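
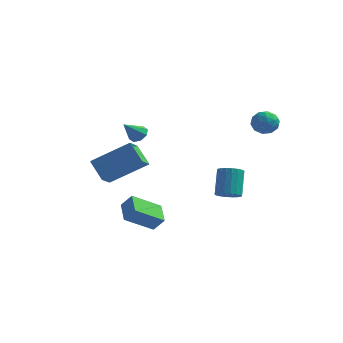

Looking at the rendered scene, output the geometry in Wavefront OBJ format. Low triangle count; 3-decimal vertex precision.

v 0.598 -3.023 -2.324
v -0.306 -4.107 -1.489
v -0.047 -2.118 -1.846
v -0.951 -3.202 -1.011
v 1.131 -2.978 -1.689
v 0.227 -4.062 -0.854
v 0.486 -2.073 -1.211
v -0.418 -3.157 -0.376
v -2.378 -2.374 0.032
v -3.216 -1.968 0.926
v -2.464 -1.518 -0.437
v -3.301 -1.112 0.457
v -0.739 -1.568 1.203
v -1.576 -1.162 2.097
v -0.824 -0.712 0.734
v -1.662 -0.306 1.628
v 3.274 2.725 2.956
v 3.65 2.737 3.563
v 3.63 1.643 2.757
v 4.006 1.655 3.364
v 3.292 1.652 3.386
v 3.072 2.321 3.51
v 4.208 2.059 2.81
v 3.988 2.728 2.934
v 4.228 2.326 3.474
v 3.661 2.074 3.83
v 3.619 2.306 2.49
v 3.052 2.054 2.846
v 3.431 2.826 3.277
v 3.849 1.554 3.043
v 3.429 1.552 3.056
v 3.651 1.559 3.413
v 3.091 2.581 3.245
v 3.312 2.588 3.603
v 3.101 1.95 3.499
v 3.968 1.792 2.717
v 4.189 1.799 3.075
v 3.629 2.821 2.907
v 3.851 2.828 3.264
v 4.179 2.43 2.821
v 3.991 2.591 3.582
v 4.201 1.955 3.464
v 4.32 2.193 3.139
v 4.19 2.586 3.211
v 3.658 2.443 3.791
v 3.868 1.807 3.674
v 3.448 1.805 3.687
v 3.318 2.198 3.759
v 3.998 2.201 3.738
v 3.412 2.573 2.646
v 3.622 1.937 2.529
v 3.962 2.182 2.561
v 3.832 2.575 2.633
v 3.079 2.425 2.856
v 3.289 1.789 2.738
v 3.09 1.794 3.109
v 2.96 2.187 3.181
v 3.282 2.179 2.582
v -2.762 1.853 1.566
v -2.348 2.008 1.893
v -3.098 1.007 2.394
v -2.702 2.223 1.969
v -3.092 2.221 1.809
v -3.288 2.003 1.507
v -3.177 1.697 1.239
v -2.822 1.483 1.164
v -2.433 1.485 1.324
v -2.237 1.703 1.626
v 3.516 -1.433 -0.238
v 4.011 -1.694 0.004
v 3.779 -0.968 1.261
v 3.284 -0.707 1.018
v 4.111 -1.468 -0.108
v 3.879 -0.741 1.149
v 4.093 -1.235 -0.246
v 3.86 -0.508 1.01
v 3.961 -1.041 -0.383
v 3.728 -0.315 0.874
v 3.741 -0.925 -0.491
v 3.508 -0.199 0.766
v 3.476 -0.91 -0.549
v 3.243 -0.183 0.708
v 3.219 -0.998 -0.545
v 2.986 -0.271 0.711
v 3.021 -1.172 -0.481
v 2.789 -0.446 0.776
v 2.921 -1.399 -0.369
v 2.689 -0.672 0.888
v 2.94 -1.632 -0.23
v 2.707 -0.905 1.026
v 3.072 -1.825 -0.094
v 2.839 -1.099 1.163
v 3.292 -1.941 0.014
v 3.059 -1.215 1.271
v 3.557 -1.957 0.072
v 3.324 -1.23 1.329
v 3.814 -1.869 0.069
v 3.581 -1.142 1.325
f 2 4 1
f 5 2 1
f 1 4 3
f 3 5 1
f 2 8 4
f 6 2 5
f 6 8 2
f 4 8 3
f 7 5 3
f 3 8 7
f 7 6 5
f 8 6 7
f 10 12 9
f 13 10 9
f 9 12 11
f 11 13 9
f 10 16 12
f 14 10 13
f 14 16 10
f 12 16 11
f 15 13 11
f 11 16 15
f 15 14 13
f 16 14 15
f 17 54 33
f 54 28 57
f 33 57 22
f 54 57 33
f 17 33 29
f 33 22 34
f 29 34 18
f 33 34 29
f 17 29 38
f 29 18 39
f 38 39 24
f 29 39 38
f 17 38 50
f 38 24 53
f 50 53 27
f 38 53 50
f 17 50 54
f 50 27 58
f 54 58 28
f 50 58 54
f 18 34 45
f 34 22 48
f 45 48 26
f 34 48 45
f 22 57 35
f 57 28 56
f 35 56 21
f 57 56 35
f 28 58 55
f 58 27 51
f 55 51 19
f 58 51 55
f 27 53 52
f 53 24 40
f 52 40 23
f 53 40 52
f 24 39 44
f 39 18 41
f 44 41 25
f 39 41 44
f 20 46 32
f 46 26 47
f 32 47 21
f 46 47 32
f 20 32 30
f 32 21 31
f 30 31 19
f 32 31 30
f 20 30 37
f 30 19 36
f 37 36 23
f 30 36 37
f 20 37 42
f 37 23 43
f 42 43 25
f 37 43 42
f 20 42 46
f 42 25 49
f 46 49 26
f 42 49 46
f 21 47 35
f 47 26 48
f 35 48 22
f 47 48 35
f 19 31 55
f 31 21 56
f 55 56 28
f 31 56 55
f 23 36 52
f 36 19 51
f 52 51 27
f 36 51 52
f 25 43 44
f 43 23 40
f 44 40 24
f 43 40 44
f 26 49 45
f 49 25 41
f 45 41 18
f 49 41 45
f 60 59 62
f 60 62 61
f 62 59 63
f 62 63 61
f 63 59 64
f 63 64 61
f 64 59 65
f 64 65 61
f 65 59 66
f 65 66 61
f 66 59 67
f 66 67 61
f 67 59 68
f 67 68 61
f 68 59 60
f 68 60 61
f 70 69 73
f 70 73 71
f 71 73 74
f 71 74 72
f 73 69 75
f 73 75 74
f 74 75 76
f 74 76 72
f 75 69 77
f 75 77 76
f 76 77 78
f 76 78 72
f 77 69 79
f 77 79 78
f 78 79 80
f 78 80 72
f 79 69 81
f 79 81 80
f 80 81 82
f 80 82 72
f 81 69 83
f 81 83 82
f 82 83 84
f 82 84 72
f 83 69 85
f 83 85 84
f 84 85 86
f 84 86 72
f 85 69 87
f 85 87 86
f 86 87 88
f 86 88 72
f 87 69 89
f 87 89 88
f 88 89 90
f 88 90 72
f 89 69 91
f 89 91 90
f 90 91 92
f 90 92 72
f 91 69 93
f 91 93 92
f 92 93 94
f 92 94 72
f 93 69 95
f 93 95 94
f 94 95 96
f 94 96 72
f 95 69 97
f 95 97 96
f 96 97 98
f 96 98 72
f 97 69 70
f 97 70 98
f 98 70 71
f 98 71 72



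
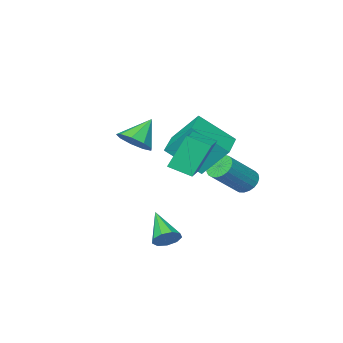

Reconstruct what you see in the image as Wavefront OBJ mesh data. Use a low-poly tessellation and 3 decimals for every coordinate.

v 0.766 -2.198 0.091
v 1.445 -2.288 0.719
v -0.306 -2.342 1.229
v 1.291 -1.675 0.652
v 0.891 -1.306 0.322
v 0.433 -1.355 -0.116
v 0.13 -1.798 -0.457
v 0.125 -2.428 -0.542
v 0.419 -2.951 -0.331
v 0.876 -3.121 0.078
v 1.282 -2.859 0.493
v 3.207 3.504 -3.171
v 3.63 3.695 -2.701
v 2.773 2.096 -2.209
v 3.222 3.873 -2.623
v 2.808 3.879 -2.802
v 2.58 3.71 -3.153
v 2.646 3.444 -3.512
v 2.974 3.207 -3.712
v 3.411 3.109 -3.658
v 3.753 3.196 -3.376
v 3.839 3.427 -2.998
v 1.1 2.884 0.051
v 0.366 3.234 1.757
v 2.138 3.819 0.305
v 1.404 4.169 2.011
v 1.756 2.031 0.509
v 1.022 2.381 2.215
v 2.794 2.966 0.763
v 2.06 3.316 2.469
v -1.053 0.852 -0.51
v 0.133 -0.27 0.828
v -1.718 1.906 0.964
v -0.532 0.784 2.301
v 0.112 1.856 -0.701
v 1.298 0.734 0.636
v -0.553 2.91 0.772
v 0.633 1.788 2.11
v -2.403 1.805 -1.8
v -1.968 1.596 -2.306
v -0.461 1.585 -1.007
v -0.897 1.795 -0.5
v -1.949 1.886 -2.326
v -0.442 1.875 -1.026
v -2.008 2.162 -2.255
v -0.502 2.151 -0.955
v -2.136 2.376 -2.105
v -0.629 2.365 -0.805
v -2.31 2.492 -1.902
v -0.803 2.481 -0.602
v -2.5 2.489 -1.682
v -0.994 2.478 -0.382
v -2.674 2.367 -1.482
v -1.167 2.357 -0.182
v -2.8 2.149 -1.337
v -1.294 2.138 -0.037
v -2.858 1.871 -1.272
v -1.352 1.86 0.028
v -2.838 1.582 -1.298
v -1.331 1.571 0.001
v -2.742 1.332 -1.411
v -1.235 1.321 -0.112
v -2.588 1.163 -1.592
v -1.081 1.152 -0.292
v -2.401 1.105 -1.808
v -0.895 1.095 -0.508
v -2.216 1.169 -2.023
v -0.709 1.158 -0.723
v -2.062 1.343 -2.199
v -0.556 1.332 -0.899
f 2 1 4
f 2 4 3
f 4 1 5
f 4 5 3
f 5 1 6
f 5 6 3
f 6 1 7
f 6 7 3
f 7 1 8
f 7 8 3
f 8 1 9
f 8 9 3
f 9 1 10
f 9 10 3
f 10 1 11
f 10 11 3
f 11 1 2
f 11 2 3
f 13 12 15
f 13 15 14
f 15 12 16
f 15 16 14
f 16 12 17
f 16 17 14
f 17 12 18
f 17 18 14
f 18 12 19
f 18 19 14
f 19 12 20
f 19 20 14
f 20 12 21
f 20 21 14
f 21 12 22
f 21 22 14
f 22 12 13
f 22 13 14
f 24 26 23
f 27 24 23
f 23 26 25
f 25 27 23
f 24 30 26
f 28 24 27
f 28 30 24
f 26 30 25
f 29 27 25
f 25 30 29
f 29 28 27
f 30 28 29
f 32 34 31
f 35 32 31
f 31 34 33
f 33 35 31
f 32 38 34
f 36 32 35
f 36 38 32
f 34 38 33
f 37 35 33
f 33 38 37
f 37 36 35
f 38 36 37
f 40 39 43
f 40 43 41
f 41 43 44
f 41 44 42
f 43 39 45
f 43 45 44
f 44 45 46
f 44 46 42
f 45 39 47
f 45 47 46
f 46 47 48
f 46 48 42
f 47 39 49
f 47 49 48
f 48 49 50
f 48 50 42
f 49 39 51
f 49 51 50
f 50 51 52
f 50 52 42
f 51 39 53
f 51 53 52
f 52 53 54
f 52 54 42
f 53 39 55
f 53 55 54
f 54 55 56
f 54 56 42
f 55 39 57
f 55 57 56
f 56 57 58
f 56 58 42
f 57 39 59
f 57 59 58
f 58 59 60
f 58 60 42
f 59 39 61
f 59 61 60
f 60 61 62
f 60 62 42
f 61 39 63
f 61 63 62
f 62 63 64
f 62 64 42
f 63 39 65
f 63 65 64
f 64 65 66
f 64 66 42
f 65 39 67
f 65 67 66
f 66 67 68
f 66 68 42
f 67 39 69
f 67 69 68
f 68 69 70
f 68 70 42
f 69 39 40
f 69 40 70
f 70 40 41
f 70 41 42



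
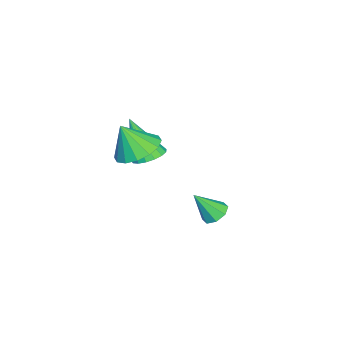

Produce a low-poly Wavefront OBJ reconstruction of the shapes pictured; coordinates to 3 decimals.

v -0.314 -0.342 -1.783
v 0.338 0.306 -1.506
v -0.206 -0.958 -0.597
v -0.1 0.496 -1.367
v -0.595 0.462 -1.34
v -1.015 0.212 -1.432
v -1.247 -0.187 -1.617
v -1.228 -0.627 -1.847
v -0.965 -0.991 -2.06
v -0.528 -1.181 -2.198
v -0.033 -1.146 -2.226
v 0.387 -0.897 -2.134
v 0.619 -0.498 -1.948
v 0.601 -0.058 -1.718
v -2.346 -0.583 -3.624
v -1.827 -1.043 -3.776
v -2.574 -1.417 -1.876
v -1.665 -0.782 -3.63
v -1.659 -0.476 -3.483
v -1.81 -0.194 -3.368
v -2.084 -0.001 -3.312
v -2.418 0.058 -3.327
v -2.736 -0.029 -3.41
v -2.965 -0.243 -3.542
v -3.051 -0.535 -3.693
v -2.977 -0.838 -3.828
v -2.758 -1.082 -3.916
v -2.444 -1.212 -3.937
v -2.109 -1.198 -3.887
v 2.401 3.313 -2.451
v 2.864 3.151 -2.7
v 2.699 2.627 -1.449
v 2.917 3.502 -2.474
v 2.668 3.743 -2.235
v 2.263 3.732 -2.122
v 1.939 3.476 -2.201
v 1.885 3.125 -2.427
v 2.134 2.884 -2.666
v 2.539 2.895 -2.779
f 2 1 4
f 2 4 3
f 4 1 5
f 4 5 3
f 5 1 6
f 5 6 3
f 6 1 7
f 6 7 3
f 7 1 8
f 7 8 3
f 8 1 9
f 8 9 3
f 9 1 10
f 9 10 3
f 10 1 11
f 10 11 3
f 11 1 12
f 11 12 3
f 12 1 13
f 12 13 3
f 13 1 14
f 13 14 3
f 14 1 2
f 14 2 3
f 16 15 18
f 16 18 17
f 18 15 19
f 18 19 17
f 19 15 20
f 19 20 17
f 20 15 21
f 20 21 17
f 21 15 22
f 21 22 17
f 22 15 23
f 22 23 17
f 23 15 24
f 23 24 17
f 24 15 25
f 24 25 17
f 25 15 26
f 25 26 17
f 26 15 27
f 26 27 17
f 27 15 28
f 27 28 17
f 28 15 29
f 28 29 17
f 29 15 16
f 29 16 17
f 31 30 33
f 31 33 32
f 33 30 34
f 33 34 32
f 34 30 35
f 34 35 32
f 35 30 36
f 35 36 32
f 36 30 37
f 36 37 32
f 37 30 38
f 37 38 32
f 38 30 39
f 38 39 32
f 39 30 31
f 39 31 32



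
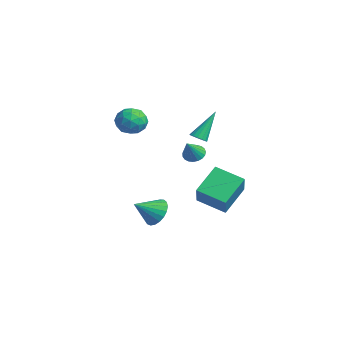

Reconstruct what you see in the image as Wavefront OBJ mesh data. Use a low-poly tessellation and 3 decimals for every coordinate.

v -3.111 2.638 1.086
v -2.583 3.097 1.067
v -2.429 1.902 2.254
v -2.766 3.224 1.254
v -3.009 3.249 1.412
v -3.27 3.169 1.514
v -3.503 2.997 1.542
v -3.669 2.763 1.491
v -3.738 2.508 1.37
v -3.699 2.275 1.2
v -3.558 2.104 1.011
v -3.34 2.027 0.834
v -3.083 2.055 0.701
v -2.83 2.183 0.635
v -2.626 2.391 0.646
v -2.506 2.641 0.734
v -2.491 2.891 0.883
v -1.509 2.227 2.977
v -1.272 1.831 3.295
v -1.871 3.433 4.743
v -1.067 1.991 3.228
v -0.964 2.205 3.104
v -0.985 2.423 2.95
v -1.126 2.597 2.802
v -1.355 2.685 2.695
v -1.619 2.669 2.652
v -1.858 2.551 2.683
v -2.017 2.359 2.782
v -2.059 2.137 2.925
v -1.975 1.935 3.08
v -1.785 1.8 3.212
v -1.531 1.762 3.289
v 2.07 0.641 -0.132
v 3.327 0.091 1.254
v 1.331 2.06 1.102
v 2.588 1.509 2.488
v 3.292 1.831 -0.768
v 4.549 1.28 0.618
v 2.553 3.249 0.466
v 3.81 2.699 1.852
v -4.249 -0.232 4.386
v -3.388 -0.59 4.773
v -4.132 -1.29 3.147
v -3.271 -1.648 3.534
v -4.146 -1.818 4.007
v -4.218 -1.164 4.773
v -3.302 -0.716 3.147
v -3.374 -0.062 3.913
v -2.802 -0.889 4.007
v -3.324 -1.57 4.539
v -4.196 -0.31 3.381
v -4.718 -0.991 3.913
v -3.829 -0.319 4.688
v -3.691 -1.561 3.232
v -4.206 -1.661 3.51
v -3.7 -1.872 3.737
v -4.317 -0.656 4.689
v -3.811 -0.866 4.916
v -4.256 -1.588 4.466
v -3.709 -1.014 3.004
v -3.203 -1.224 3.231
v -3.82 -0.008 4.183
v -3.314 -0.219 4.41
v -3.264 -0.292 3.454
v -2.979 -0.705 4.465
v -2.91 -1.326 3.737
v -2.928 -0.778 3.51
v -2.97 -0.394 3.96
v -3.285 -1.105 4.778
v -3.217 -1.726 4.049
v -3.731 -1.826 4.328
v -3.773 -1.442 4.778
v -2.941 -1.28 4.328
v -4.303 -0.154 3.871
v -4.235 -0.775 3.142
v -3.747 -0.438 3.142
v -3.789 -0.054 3.592
v -4.61 -0.554 4.183
v -4.541 -1.175 3.455
v -4.55 -1.486 3.96
v -4.592 -1.102 4.41
v -4.579 -0.6 3.592
v 1.558 -1.514 -0.911
v 2.405 -1.244 -0.524
v 1.582 -2.826 -0.049
v 2.14 -1.08 -0.268
v 1.774 -0.992 -0.123
v 1.371 -0.994 -0.115
v 1 -1.085 -0.244
v 0.725 -1.251 -0.489
v 0.595 -1.463 -0.807
v 0.631 -1.683 -1.142
v 0.828 -1.874 -1.438
v 1.15 -2.003 -1.643
v 1.544 -2.047 -1.722
v 1.939 -2 -1.66
v 2.269 -1.868 -1.469
v 2.476 -1.675 -1.181
v 2.524 -1.454 -0.847
f 2 1 4
f 2 4 3
f 4 1 5
f 4 5 3
f 5 1 6
f 5 6 3
f 6 1 7
f 6 7 3
f 7 1 8
f 7 8 3
f 8 1 9
f 8 9 3
f 9 1 10
f 9 10 3
f 10 1 11
f 10 11 3
f 11 1 12
f 11 12 3
f 12 1 13
f 12 13 3
f 13 1 14
f 13 14 3
f 14 1 15
f 14 15 3
f 15 1 16
f 15 16 3
f 16 1 17
f 16 17 3
f 17 1 2
f 17 2 3
f 19 18 21
f 19 21 20
f 21 18 22
f 21 22 20
f 22 18 23
f 22 23 20
f 23 18 24
f 23 24 20
f 24 18 25
f 24 25 20
f 25 18 26
f 25 26 20
f 26 18 27
f 26 27 20
f 27 18 28
f 27 28 20
f 28 18 29
f 28 29 20
f 29 18 30
f 29 30 20
f 30 18 31
f 30 31 20
f 31 18 32
f 31 32 20
f 32 18 19
f 32 19 20
f 34 36 33
f 37 34 33
f 33 36 35
f 35 37 33
f 34 40 36
f 38 34 37
f 38 40 34
f 36 40 35
f 39 37 35
f 35 40 39
f 39 38 37
f 40 38 39
f 41 78 57
f 78 52 81
f 57 81 46
f 78 81 57
f 41 57 53
f 57 46 58
f 53 58 42
f 57 58 53
f 41 53 62
f 53 42 63
f 62 63 48
f 53 63 62
f 41 62 74
f 62 48 77
f 74 77 51
f 62 77 74
f 41 74 78
f 74 51 82
f 78 82 52
f 74 82 78
f 42 58 69
f 58 46 72
f 69 72 50
f 58 72 69
f 46 81 59
f 81 52 80
f 59 80 45
f 81 80 59
f 52 82 79
f 82 51 75
f 79 75 43
f 82 75 79
f 51 77 76
f 77 48 64
f 76 64 47
f 77 64 76
f 48 63 68
f 63 42 65
f 68 65 49
f 63 65 68
f 44 70 56
f 70 50 71
f 56 71 45
f 70 71 56
f 44 56 54
f 56 45 55
f 54 55 43
f 56 55 54
f 44 54 61
f 54 43 60
f 61 60 47
f 54 60 61
f 44 61 66
f 61 47 67
f 66 67 49
f 61 67 66
f 44 66 70
f 66 49 73
f 70 73 50
f 66 73 70
f 45 71 59
f 71 50 72
f 59 72 46
f 71 72 59
f 43 55 79
f 55 45 80
f 79 80 52
f 55 80 79
f 47 60 76
f 60 43 75
f 76 75 51
f 60 75 76
f 49 67 68
f 67 47 64
f 68 64 48
f 67 64 68
f 50 73 69
f 73 49 65
f 69 65 42
f 73 65 69
f 84 83 86
f 84 86 85
f 86 83 87
f 86 87 85
f 87 83 88
f 87 88 85
f 88 83 89
f 88 89 85
f 89 83 90
f 89 90 85
f 90 83 91
f 90 91 85
f 91 83 92
f 91 92 85
f 92 83 93
f 92 93 85
f 93 83 94
f 93 94 85
f 94 83 95
f 94 95 85
f 95 83 96
f 95 96 85
f 96 83 97
f 96 97 85
f 97 83 98
f 97 98 85
f 98 83 99
f 98 99 85
f 99 83 84
f 99 84 85



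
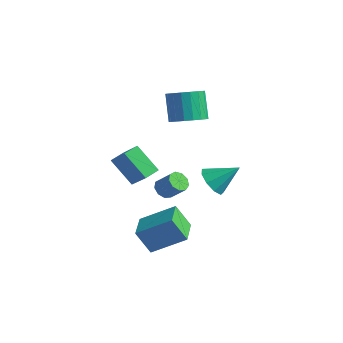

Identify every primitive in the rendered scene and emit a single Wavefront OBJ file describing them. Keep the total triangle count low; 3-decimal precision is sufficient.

v -1.978 3.281 1.006
v -1.027 3.238 1.516
v -1.851 3.877 3.104
v -2.802 3.919 2.594
v -1.032 3.683 1.335
v -1.855 4.322 2.923
v -1.223 4.048 1.088
v -2.047 4.687 2.677
v -1.564 4.262 0.826
v -2.388 4.901 2.414
v -1.988 4.281 0.598
v -2.811 4.92 2.187
v -2.409 4.102 0.452
v -3.233 4.741 2.041
v -2.745 3.76 0.415
v -3.569 4.399 2.004
v -2.929 3.323 0.496
v -3.753 3.962 2.084
v -2.925 2.878 0.677
v -3.748 3.517 2.265
v -2.733 2.513 0.923
v -3.557 3.152 2.512
v -2.392 2.299 1.186
v -3.216 2.938 2.774
v -1.969 2.28 1.413
v -2.792 2.919 3.002
v -1.547 2.459 1.559
v -2.371 3.098 3.148
v -1.211 2.801 1.596
v -2.035 3.44 3.185
v 0.9 1.97 -1.936
v 1.701 1.738 -2.488
v 1.94 2.97 -0.844
v 1.408 2.307 -2.729
v 0.877 2.718 -2.599
v 0.356 2.779 -2.159
v 0.09 2.461 -1.615
v 0.203 1.913 -1.221
v 0.642 1.392 -1.162
v 1.202 1.141 -1.465
v 1.62 1.278 -1.988
v -1.074 -2.196 -0.882
v -2.435 -2.341 0.45
v -1.038 -1.267 -0.744
v -2.399 -1.412 0.588
v 0.159 -2.428 0.352
v -1.202 -2.573 1.684
v 0.195 -1.499 0.49
v -1.166 -1.644 1.822
v -1.749 1.052 -3.314
v -1.327 0.617 -3.623
v -0.43 0.813 -2.675
v -0.851 1.248 -2.366
v -1.255 1.049 -3.781
v -0.357 1.245 -2.833
v -1.413 1.482 -3.72
v -0.516 1.678 -2.773
v -1.729 1.714 -3.47
v -0.831 1.91 -2.522
v -2.054 1.636 -3.146
v -1.156 1.832 -2.198
v -2.236 1.285 -2.901
v -1.338 1.481 -1.953
v -2.19 0.825 -2.849
v -1.293 1.021 -1.901
v -1.938 0.471 -3.015
v -1.04 0.667 -2.067
v -1.597 0.389 -3.32
v -0.7 0.585 -2.373
v -0.164 -2.586 -2.977
v 1.309 -1.415 -1.856
v 0.564 -2.217 -4.318
v 2.037 -1.046 -3.197
v 0.823 -3.974 -2.823
v 2.296 -2.803 -1.702
v 1.551 -3.605 -4.164
v 3.024 -2.434 -3.043
f 2 1 5
f 2 5 3
f 3 5 6
f 3 6 4
f 5 1 7
f 5 7 6
f 6 7 8
f 6 8 4
f 7 1 9
f 7 9 8
f 8 9 10
f 8 10 4
f 9 1 11
f 9 11 10
f 10 11 12
f 10 12 4
f 11 1 13
f 11 13 12
f 12 13 14
f 12 14 4
f 13 1 15
f 13 15 14
f 14 15 16
f 14 16 4
f 15 1 17
f 15 17 16
f 16 17 18
f 16 18 4
f 17 1 19
f 17 19 18
f 18 19 20
f 18 20 4
f 19 1 21
f 19 21 20
f 20 21 22
f 20 22 4
f 21 1 23
f 21 23 22
f 22 23 24
f 22 24 4
f 23 1 25
f 23 25 24
f 24 25 26
f 24 26 4
f 25 1 27
f 25 27 26
f 26 27 28
f 26 28 4
f 27 1 29
f 27 29 28
f 28 29 30
f 28 30 4
f 29 1 2
f 29 2 30
f 30 2 3
f 30 3 4
f 32 31 34
f 32 34 33
f 34 31 35
f 34 35 33
f 35 31 36
f 35 36 33
f 36 31 37
f 36 37 33
f 37 31 38
f 37 38 33
f 38 31 39
f 38 39 33
f 39 31 40
f 39 40 33
f 40 31 41
f 40 41 33
f 41 31 32
f 41 32 33
f 43 45 42
f 46 43 42
f 42 45 44
f 44 46 42
f 43 49 45
f 47 43 46
f 47 49 43
f 45 49 44
f 48 46 44
f 44 49 48
f 48 47 46
f 49 47 48
f 51 50 54
f 51 54 52
f 52 54 55
f 52 55 53
f 54 50 56
f 54 56 55
f 55 56 57
f 55 57 53
f 56 50 58
f 56 58 57
f 57 58 59
f 57 59 53
f 58 50 60
f 58 60 59
f 59 60 61
f 59 61 53
f 60 50 62
f 60 62 61
f 61 62 63
f 61 63 53
f 62 50 64
f 62 64 63
f 63 64 65
f 63 65 53
f 64 50 66
f 64 66 65
f 65 66 67
f 65 67 53
f 66 50 68
f 66 68 67
f 67 68 69
f 67 69 53
f 68 50 51
f 68 51 69
f 69 51 52
f 69 52 53
f 71 73 70
f 74 71 70
f 70 73 72
f 72 74 70
f 71 77 73
f 75 71 74
f 75 77 71
f 73 77 72
f 76 74 72
f 72 77 76
f 76 75 74
f 77 75 76



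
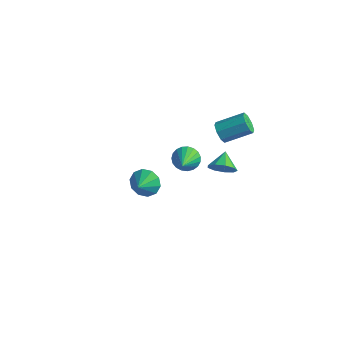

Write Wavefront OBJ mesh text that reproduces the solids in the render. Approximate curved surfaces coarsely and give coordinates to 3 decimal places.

v -0.571 3.098 -1.496
v 0.014 3.027 -2.067
v 0.431 1.602 -0.284
v 0.139 3.273 -1.867
v 0.142 3.489 -1.602
v 0.021 3.637 -1.32
v -0.202 3.692 -1.068
v -0.489 3.644 -0.89
v -0.79 3.501 -0.817
v -1.053 3.289 -0.861
v -1.233 3.044 -1.016
v -1.298 2.808 -1.253
v -1.238 2.622 -1.532
v -1.062 2.518 -1.805
v -0.801 2.515 -2.025
v -0.501 2.612 -2.153
v -0.212 2.793 -2.168
v 1.993 -3.13 3.215
v 2.414 -3.402 2.516
v 2.267 -3.97 3.705
v 2.753 -3.119 2.811
v 2.801 -2.84 3.261
v 2.541 -2.672 3.693
v 2.072 -2.679 3.942
v 1.572 -2.859 3.914
v 1.234 -3.142 3.618
v 1.185 -3.421 3.168
v 1.445 -3.589 2.736
v 1.915 -3.582 2.487
v 1.566 3.407 2.176
v 2.086 3.166 1.791
v 3.153 4.272 2.539
v 2.634 4.513 2.924
v 1.832 3.567 1.559
v 2.9 4.674 2.308
v 1.423 3.875 1.689
v 2.49 4.981 2.438
v 1.097 3.908 2.104
v 2.165 5.014 2.853
v 1.047 3.648 2.561
v 2.114 4.754 3.309
v 1.3 3.246 2.792
v 2.368 4.353 3.541
v 1.71 2.939 2.662
v 2.777 4.045 3.411
v 2.035 2.906 2.247
v 3.103 4.012 2.996
v 2.234 2.835 -0.226
v 2.943 2.989 0.197
v 1.726 3.705 0.306
v 2.938 3.287 -0.294
v 2.604 3.373 -0.754
v 2.097 3.208 -0.966
v 1.653 2.868 -0.833
v 1.481 2.512 -0.415
v 1.662 2.307 0.09
v 2.109 2.349 0.448
v 2.615 2.619 0.49
f 2 1 4
f 2 4 3
f 4 1 5
f 4 5 3
f 5 1 6
f 5 6 3
f 6 1 7
f 6 7 3
f 7 1 8
f 7 8 3
f 8 1 9
f 8 9 3
f 9 1 10
f 9 10 3
f 10 1 11
f 10 11 3
f 11 1 12
f 11 12 3
f 12 1 13
f 12 13 3
f 13 1 14
f 13 14 3
f 14 1 15
f 14 15 3
f 15 1 16
f 15 16 3
f 16 1 17
f 16 17 3
f 17 1 2
f 17 2 3
f 19 18 21
f 19 21 20
f 21 18 22
f 21 22 20
f 22 18 23
f 22 23 20
f 23 18 24
f 23 24 20
f 24 18 25
f 24 25 20
f 25 18 26
f 25 26 20
f 26 18 27
f 26 27 20
f 27 18 28
f 27 28 20
f 28 18 29
f 28 29 20
f 29 18 19
f 29 19 20
f 31 30 34
f 31 34 32
f 32 34 35
f 32 35 33
f 34 30 36
f 34 36 35
f 35 36 37
f 35 37 33
f 36 30 38
f 36 38 37
f 37 38 39
f 37 39 33
f 38 30 40
f 38 40 39
f 39 40 41
f 39 41 33
f 40 30 42
f 40 42 41
f 41 42 43
f 41 43 33
f 42 30 44
f 42 44 43
f 43 44 45
f 43 45 33
f 44 30 46
f 44 46 45
f 45 46 47
f 45 47 33
f 46 30 31
f 46 31 47
f 47 31 32
f 47 32 33
f 49 48 51
f 49 51 50
f 51 48 52
f 51 52 50
f 52 48 53
f 52 53 50
f 53 48 54
f 53 54 50
f 54 48 55
f 54 55 50
f 55 48 56
f 55 56 50
f 56 48 57
f 56 57 50
f 57 48 58
f 57 58 50
f 58 48 49
f 58 49 50



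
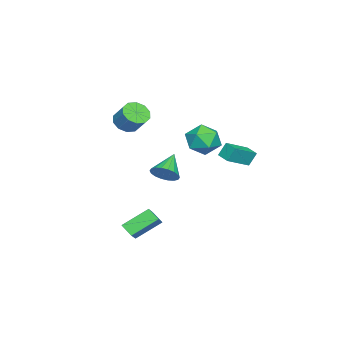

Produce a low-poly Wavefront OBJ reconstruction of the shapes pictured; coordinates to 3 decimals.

v 0.752 -4.005 2.499
v 1.537 -4.164 2.247
v 1.994 -3.393 3.19
v 1.208 -3.235 3.441
v 1.367 -3.747 1.989
v 1.824 -2.976 2.931
v 0.962 -3.428 1.925
v 1.419 -2.658 2.868
v 0.476 -3.331 2.081
v 0.933 -2.56 3.023
v 0.096 -3.49 2.396
v 0.553 -2.72 3.338
v -0.034 -3.847 2.75
v 0.423 -3.076 3.693
v 0.136 -4.264 3.009
v 0.593 -3.493 3.951
v 0.541 -4.582 3.072
v 0.998 -3.812 4.015
v 1.027 -4.68 2.917
v 1.484 -3.909 3.859
v 1.407 -4.52 2.602
v 1.864 -3.75 3.544
v 1.406 -1.55 -0.836
v 1.853 -1.91 -0.209
v 0.074 -1.51 0.136
v 1.908 -1.54 -0.15
v 1.863 -1.172 -0.227
v 1.727 -0.88 -0.425
v 1.528 -0.72 -0.704
v 1.305 -0.724 -1.009
v 1.102 -0.893 -1.281
v 0.959 -1.191 -1.464
v 0.904 -1.561 -1.523
v 0.949 -1.928 -1.446
v 1.085 -2.221 -1.248
v 1.284 -2.381 -0.969
v 1.507 -2.376 -0.664
v 1.71 -2.208 -0.392
v -2.657 1.31 -0.982
v -2.947 1.659 -0.125
v -2.141 2.025 -1.099
v -2.431 2.375 -0.242
v -1.369 0.505 -0.218
v -1.659 0.855 0.639
v -0.853 1.221 -0.335
v -1.143 1.57 0.522
v 2.385 1.755 3.308
v 3.035 2.259 2.62
v 3.445 0.381 3.3
v 4.095 0.885 2.612
v 4.01 1.233 3.623
v 3.355 2.082 3.628
v 3.125 0.558 2.292
v 2.47 1.407 2.297
v 3.491 1.52 1.992
v 4.039 1.937 2.814
v 2.441 0.703 3.106
v 2.989 1.12 3.928
v 3.287 -2.496 -5.038
v 3.033 -3.159 -4.501
v 2.334 -1.324 -4.041
v 2.08 -1.987 -3.504
v 4.4 -2.273 -4.236
v 4.146 -2.936 -3.699
v 3.447 -1.101 -3.239
v 3.193 -1.764 -2.702
f 2 1 5
f 2 5 3
f 3 5 6
f 3 6 4
f 5 1 7
f 5 7 6
f 6 7 8
f 6 8 4
f 7 1 9
f 7 9 8
f 8 9 10
f 8 10 4
f 9 1 11
f 9 11 10
f 10 11 12
f 10 12 4
f 11 1 13
f 11 13 12
f 12 13 14
f 12 14 4
f 13 1 15
f 13 15 14
f 14 15 16
f 14 16 4
f 15 1 17
f 15 17 16
f 16 17 18
f 16 18 4
f 17 1 19
f 17 19 18
f 18 19 20
f 18 20 4
f 19 1 21
f 19 21 20
f 20 21 22
f 20 22 4
f 21 1 2
f 21 2 22
f 22 2 3
f 22 3 4
f 24 23 26
f 24 26 25
f 26 23 27
f 26 27 25
f 27 23 28
f 27 28 25
f 28 23 29
f 28 29 25
f 29 23 30
f 29 30 25
f 30 23 31
f 30 31 25
f 31 23 32
f 31 32 25
f 32 23 33
f 32 33 25
f 33 23 34
f 33 34 25
f 34 23 35
f 34 35 25
f 35 23 36
f 35 36 25
f 36 23 37
f 36 37 25
f 37 23 38
f 37 38 25
f 38 23 24
f 38 24 25
f 40 42 39
f 43 40 39
f 39 42 41
f 41 43 39
f 40 46 42
f 44 40 43
f 44 46 40
f 42 46 41
f 45 43 41
f 41 46 45
f 45 44 43
f 46 44 45
f 47 58 52
f 47 52 48
f 47 48 54
f 47 54 57
f 47 57 58
f 48 52 56
f 52 58 51
f 58 57 49
f 57 54 53
f 54 48 55
f 50 56 51
f 50 51 49
f 50 49 53
f 50 53 55
f 50 55 56
f 51 56 52
f 49 51 58
f 53 49 57
f 55 53 54
f 56 55 48
f 60 62 59
f 63 60 59
f 59 62 61
f 61 63 59
f 60 66 62
f 64 60 63
f 64 66 60
f 62 66 61
f 65 63 61
f 61 66 65
f 65 64 63
f 66 64 65



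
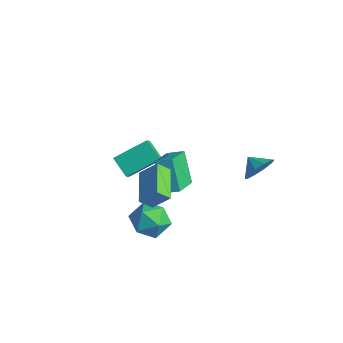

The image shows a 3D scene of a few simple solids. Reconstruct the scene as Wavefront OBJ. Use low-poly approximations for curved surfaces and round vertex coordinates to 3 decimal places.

v -2.959 -1.249 -1.188
v -2.348 0.544 -0.171
v -1.801 -1.218 -1.939
v -1.19 0.575 -0.922
v -2.55 -1.735 -0.578
v -1.939 0.058 0.439
v -1.392 -1.704 -1.329
v -0.781 0.089 -0.312
v 2.383 -2.007 0.403
v 1.265 -1.699 2.081
v 1.334 -0.45 -0.582
v 0.216 -0.142 1.096
v 3.044 -1.358 0.724
v 1.926 -1.05 2.402
v 1.995 0.199 -0.261
v 0.877 0.507 1.417
v 1.663 -1.48 -1.869
v 2.336 -1.902 -0.943
v 1.784 -3.238 -2.757
v 2.457 -3.66 -1.831
v 1.277 -3.404 -1.661
v 1.202 -2.318 -1.112
v 2.918 -2.822 -2.588
v 2.843 -1.736 -2.039
v 3.112 -2.731 -1.388
v 2.097 -3.091 -0.814
v 2.023 -2.049 -2.886
v 1.008 -2.409 -2.312
v 2.276 -3.353 2.844
v 2.979 -2.725 3.81
v 2.567 -2.734 2.229
v 3.269 -2.105 3.195
v 3.911 -4.535 2.425
v 4.613 -3.906 3.391
v 4.201 -3.915 1.81
v 4.904 -3.287 2.776
v 3.697 3.383 0.4
v 4.101 2.744 1.04
v 2.803 3.277 0.86
v 4.155 3.306 1.275
v 4.034 3.898 1.176
v 3.785 4.293 0.78
v 3.501 4.34 0.24
v 3.293 4.022 -0.239
v 3.238 3.459 -0.474
v 3.359 2.868 -0.375
v 3.609 2.473 0.02
v 3.892 2.425 0.561
f 2 4 1
f 5 2 1
f 1 4 3
f 3 5 1
f 2 8 4
f 6 2 5
f 6 8 2
f 4 8 3
f 7 5 3
f 3 8 7
f 7 6 5
f 8 6 7
f 10 12 9
f 13 10 9
f 9 12 11
f 11 13 9
f 10 16 12
f 14 10 13
f 14 16 10
f 12 16 11
f 15 13 11
f 11 16 15
f 15 14 13
f 16 14 15
f 17 28 22
f 17 22 18
f 17 18 24
f 17 24 27
f 17 27 28
f 18 22 26
f 22 28 21
f 28 27 19
f 27 24 23
f 24 18 25
f 20 26 21
f 20 21 19
f 20 19 23
f 20 23 25
f 20 25 26
f 21 26 22
f 19 21 28
f 23 19 27
f 25 23 24
f 26 25 18
f 30 32 29
f 33 30 29
f 29 32 31
f 31 33 29
f 30 36 32
f 34 30 33
f 34 36 30
f 32 36 31
f 35 33 31
f 31 36 35
f 35 34 33
f 36 34 35
f 38 37 40
f 38 40 39
f 40 37 41
f 40 41 39
f 41 37 42
f 41 42 39
f 42 37 43
f 42 43 39
f 43 37 44
f 43 44 39
f 44 37 45
f 44 45 39
f 45 37 46
f 45 46 39
f 46 37 47
f 46 47 39
f 47 37 48
f 47 48 39
f 48 37 38
f 48 38 39



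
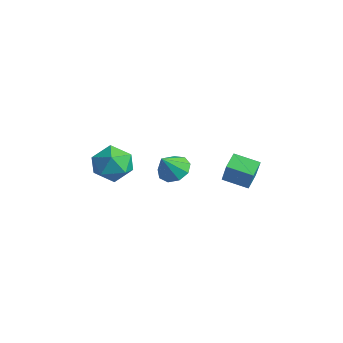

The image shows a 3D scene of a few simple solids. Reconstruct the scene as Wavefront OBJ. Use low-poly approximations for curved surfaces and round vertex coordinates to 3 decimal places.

v -0.485 -3.832 -1.325
v 0.032 -3.377 -2.254
v 1.188 -4.143 -0.546
v 1.705 -3.688 -1.475
v 1.099 -3.01 -0.761
v 0.065 -2.818 -1.242
v 1.155 -4.702 -1.558
v 0.121 -4.51 -2.039
v 1.046 -3.915 -2.398
v 1.011 -2.869 -1.906
v 0.209 -4.651 -0.894
v 0.174 -3.605 -0.402
v 0.105 -0.023 -3.28
v 0.954 0.268 -3.207
v 0.295 -0.857 -2.16
v 0.579 0.627 -2.876
v -0.017 0.682 -2.734
v -0.557 0.408 -2.848
v -0.786 -0.069 -3.163
v -0.599 -0.523 -3.534
v -0.082 -0.744 -3.786
v 0.522 -0.627 -3.801
v 0.931 -0.227 -3.573
v 1.253 2.448 -3.306
v 1.973 2.218 -1.93
v 2.269 3.332 -3.69
v 2.989 3.101 -2.314
v 1.771 1.679 -3.706
v 2.491 1.448 -2.33
v 2.787 2.562 -4.09
v 3.507 2.332 -2.714
f 1 12 6
f 1 6 2
f 1 2 8
f 1 8 11
f 1 11 12
f 2 6 10
f 6 12 5
f 12 11 3
f 11 8 7
f 8 2 9
f 4 10 5
f 4 5 3
f 4 3 7
f 4 7 9
f 4 9 10
f 5 10 6
f 3 5 12
f 7 3 11
f 9 7 8
f 10 9 2
f 14 13 16
f 14 16 15
f 16 13 17
f 16 17 15
f 17 13 18
f 17 18 15
f 18 13 19
f 18 19 15
f 19 13 20
f 19 20 15
f 20 13 21
f 20 21 15
f 21 13 22
f 21 22 15
f 22 13 23
f 22 23 15
f 23 13 14
f 23 14 15
f 25 27 24
f 28 25 24
f 24 27 26
f 26 28 24
f 25 31 27
f 29 25 28
f 29 31 25
f 27 31 26
f 30 28 26
f 26 31 30
f 30 29 28
f 31 29 30



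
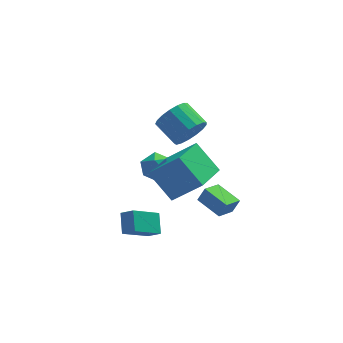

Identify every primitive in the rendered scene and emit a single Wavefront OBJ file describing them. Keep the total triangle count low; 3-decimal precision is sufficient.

v -0.917 -2.868 -0.501
v -1.943 -1.813 0.867
v 0.216 -1.112 -1.006
v -0.811 -0.056 0.362
v 0.551 -3.384 0.998
v -0.476 -2.328 2.366
v 1.683 -1.627 0.493
v 0.657 -0.572 1.861
v 1.766 -1.165 -3.751
v 2.158 -1.113 -2.931
v 0.827 0.05 -3.38
v 1.219 0.102 -2.56
v 2.601 -0.382 -4.2
v 2.993 -0.33 -3.38
v 1.662 0.833 -3.829
v 2.054 0.885 -3.009
v 0.955 3.333 -0.746
v 1.596 3.281 0.134
v 0.746 4.514 0.826
v 0.105 4.567 -0.054
v 1.838 3.623 -0.177
v 0.988 4.856 0.516
v 1.879 3.898 -0.618
v 1.028 5.131 0.075
v 1.707 4.044 -1.089
v 0.857 5.277 -0.396
v 1.364 4.028 -1.481
v 0.513 5.261 -0.788
v 0.926 3.852 -1.705
v 0.076 5.085 -1.012
v 0.496 3.558 -1.709
v -0.354 4.791 -1.016
v 0.17 3.212 -1.493
v -0.68 4.445 -0.8
v 0.025 2.894 -1.106
v -0.825 4.127 -0.413
v 0.092 2.677 -0.636
v -0.758 3.91 0.056
v 0.357 2.61 -0.192
v -0.493 3.843 0.501
v 0.759 2.709 0.125
v -0.091 3.942 0.818
v 1.206 2.951 0.243
v 0.356 4.184 0.936
v -0.889 3.871 -2.568
v -0.26 3.943 -3.341
v -1.48 2.497 -3.179
v -0.851 2.569 -3.952
v -0.499 2.374 -3.038
v -0.134 3.223 -2.66
v -1.606 3.217 -3.86
v -1.241 4.066 -3.482
v -0.703 3.539 -4.139
v -0.019 3.018 -3.631
v -1.721 3.422 -2.889
v -1.037 2.901 -2.381
v -2.716 -2.233 -3.391
v -2.665 -1.211 -2.639
v -3.317 -1.833 -3.894
v -3.266 -0.811 -3.142
v -1.294 -1.489 -4.498
v -1.243 -0.467 -3.746
v -1.895 -1.089 -5.001
v -1.844 -0.067 -4.249
f 2 4 1
f 5 2 1
f 1 4 3
f 3 5 1
f 2 8 4
f 6 2 5
f 6 8 2
f 4 8 3
f 7 5 3
f 3 8 7
f 7 6 5
f 8 6 7
f 10 12 9
f 13 10 9
f 9 12 11
f 11 13 9
f 10 16 12
f 14 10 13
f 14 16 10
f 12 16 11
f 15 13 11
f 11 16 15
f 15 14 13
f 16 14 15
f 18 17 21
f 18 21 19
f 19 21 22
f 19 22 20
f 21 17 23
f 21 23 22
f 22 23 24
f 22 24 20
f 23 17 25
f 23 25 24
f 24 25 26
f 24 26 20
f 25 17 27
f 25 27 26
f 26 27 28
f 26 28 20
f 27 17 29
f 27 29 28
f 28 29 30
f 28 30 20
f 29 17 31
f 29 31 30
f 30 31 32
f 30 32 20
f 31 17 33
f 31 33 32
f 32 33 34
f 32 34 20
f 33 17 35
f 33 35 34
f 34 35 36
f 34 36 20
f 35 17 37
f 35 37 36
f 36 37 38
f 36 38 20
f 37 17 39
f 37 39 38
f 38 39 40
f 38 40 20
f 39 17 41
f 39 41 40
f 40 41 42
f 40 42 20
f 41 17 43
f 41 43 42
f 42 43 44
f 42 44 20
f 43 17 18
f 43 18 44
f 44 18 19
f 44 19 20
f 45 56 50
f 45 50 46
f 45 46 52
f 45 52 55
f 45 55 56
f 46 50 54
f 50 56 49
f 56 55 47
f 55 52 51
f 52 46 53
f 48 54 49
f 48 49 47
f 48 47 51
f 48 51 53
f 48 53 54
f 49 54 50
f 47 49 56
f 51 47 55
f 53 51 52
f 54 53 46
f 58 60 57
f 61 58 57
f 57 60 59
f 59 61 57
f 58 64 60
f 62 58 61
f 62 64 58
f 60 64 59
f 63 61 59
f 59 64 63
f 63 62 61
f 64 62 63



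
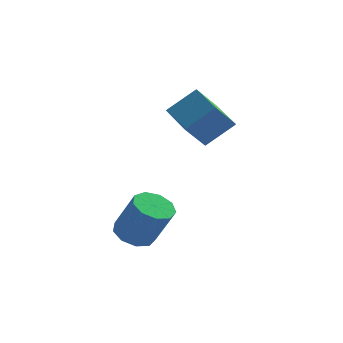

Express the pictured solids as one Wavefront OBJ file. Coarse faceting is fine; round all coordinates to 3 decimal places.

v 2.406 2.461 1.178
v 1.588 1.837 2.364
v 1.497 4.269 1.503
v 0.679 3.645 2.689
v 3.661 2.895 2.271
v 2.843 2.271 3.457
v 2.752 4.703 2.596
v 1.934 4.079 3.782
v -0.336 -0.294 -2.712
v 0.536 -0.197 -3.101
v 1.409 -0.649 -1.256
v 0.536 -0.746 -0.868
v 0.331 0.379 -2.863
v 1.203 -0.072 -1.018
v -0.187 0.641 -2.554
v 0.686 0.189 -0.71
v -0.774 0.465 -2.32
v 0.099 0.013 -0.475
v -1.157 -0.067 -2.269
v -0.284 -0.518 -0.424
v -1.155 -0.704 -2.425
v -0.283 -1.156 -0.581
v -0.771 -1.15 -2.716
v 0.102 -1.602 -0.872
v -0.183 -1.195 -3.005
v 0.69 -1.647 -1.161
v 0.333 -0.819 -3.157
v 1.206 -1.271 -1.313
f 2 4 1
f 5 2 1
f 1 4 3
f 3 5 1
f 2 8 4
f 6 2 5
f 6 8 2
f 4 8 3
f 7 5 3
f 3 8 7
f 7 6 5
f 8 6 7
f 10 9 13
f 10 13 11
f 11 13 14
f 11 14 12
f 13 9 15
f 13 15 14
f 14 15 16
f 14 16 12
f 15 9 17
f 15 17 16
f 16 17 18
f 16 18 12
f 17 9 19
f 17 19 18
f 18 19 20
f 18 20 12
f 19 9 21
f 19 21 20
f 20 21 22
f 20 22 12
f 21 9 23
f 21 23 22
f 22 23 24
f 22 24 12
f 23 9 25
f 23 25 24
f 24 25 26
f 24 26 12
f 25 9 27
f 25 27 26
f 26 27 28
f 26 28 12
f 27 9 10
f 27 10 28
f 28 10 11
f 28 11 12



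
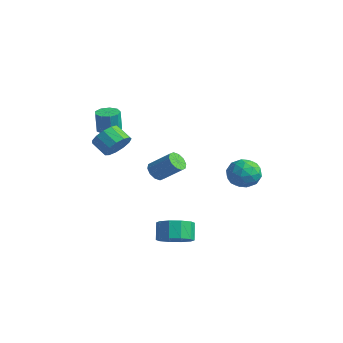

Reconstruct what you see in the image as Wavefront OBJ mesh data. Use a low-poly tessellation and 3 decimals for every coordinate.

v 1.03 4.13 -0.474
v 1.939 4.833 -0.608
v 1.701 3.007 -1.812
v 2.61 3.71 -1.946
v 2.499 3.086 -0.979
v 2.084 3.78 -0.151
v 1.556 4.06 -2.269
v 1.141 4.754 -1.441
v 2.264 4.789 -1.717
v 2.847 4.187 -0.92
v 0.793 3.653 -1.5
v 1.376 3.051 -0.703
v 1.426 4.58 -0.423
v 2.214 3.26 -1.997
v 2.149 2.893 -1.428
v 2.683 3.306 -1.507
v 1.511 3.961 -0.155
v 2.045 4.374 -0.234
v 2.374 3.347 -0.452
v 1.595 3.466 -2.186
v 2.129 3.879 -2.265
v 0.957 4.534 -0.913
v 1.491 4.947 -0.992
v 1.266 4.493 -1.968
v 2.151 4.968 -1.154
v 2.545 4.308 -1.941
v 1.926 4.514 -2.13
v 1.682 4.921 -1.644
v 2.494 4.614 -0.685
v 2.888 3.954 -1.472
v 2.823 3.587 -0.903
v 2.579 3.995 -0.417
v 2.684 4.588 -1.337
v 0.752 3.886 -0.948
v 1.146 3.226 -1.735
v 1.061 3.845 -2.003
v 0.817 4.253 -1.517
v 1.095 3.532 -0.479
v 1.489 2.872 -1.266
v 1.958 2.919 -0.776
v 1.714 3.326 -0.29
v 0.956 3.252 -1.083
v -0.356 -3.801 2.495
v 0.198 -3.787 3.314
v -0.789 -3.985 3.985
v -1.344 -3.999 3.165
v 0.033 -3.261 3.227
v -0.954 -3.46 3.898
v -0.255 -2.907 2.908
v -1.242 -3.105 3.579
v -0.576 -2.836 2.457
v -1.563 -3.035 3.128
v -0.827 -3.072 2.018
v -1.814 -3.27 2.689
v -0.929 -3.539 1.73
v -1.916 -3.737 2.401
v -0.848 -4.089 1.685
v -1.836 -4.288 2.356
v -0.612 -4.548 1.897
v -1.599 -4.746 2.568
v -0.295 -4.769 2.299
v -1.282 -4.968 2.97
v 0.003 -4.683 2.763
v -0.984 -4.882 3.434
v 0.187 -4.317 3.141
v -0.8 -4.515 3.812
v 4.17 -3.148 -3.572
v 5.043 -3.409 -2.957
v 4.464 -2.932 -1.932
v 3.59 -2.672 -2.548
v 5.136 -2.78 -3.197
v 4.556 -2.303 -2.172
v 4.86 -2.291 -3.58
v 4.28 -1.815 -2.556
v 4.32 -2.13 -3.961
v 3.74 -1.654 -2.936
v 3.723 -2.358 -4.193
v 3.143 -1.881 -3.168
v 3.296 -2.888 -4.188
v 2.717 -2.411 -3.163
v 3.204 -3.517 -3.948
v 2.624 -3.04 -2.923
v 3.48 -4.005 -3.564
v 2.9 -3.529 -2.54
v 4.02 -4.166 -3.184
v 3.44 -3.69 -2.159
v 4.617 -3.939 -2.952
v 4.037 -3.462 -1.927
v -2.142 0.311 -1.496
v -1.631 -0.18 -1.742
v -0.407 0.518 -0.59
v -0.918 1.009 -0.344
v -1.602 0.201 -2.004
v -0.377 0.899 -0.852
v -1.779 0.624 -2.072
v -0.554 1.322 -0.921
v -2.095 0.927 -1.92
v -0.87 1.626 -0.769
v -2.429 0.995 -1.606
v -1.204 1.693 -0.455
v -2.653 0.802 -1.25
v -1.429 1.5 -0.098
v -2.683 0.421 -0.988
v -1.458 1.119 0.164
v -2.506 -0.002 -0.919
v -1.281 0.696 0.232
v -2.19 -0.306 -1.071
v -0.965 0.393 0.08
v -1.856 -0.373 -1.385
v -0.631 0.325 -0.234
v -3.911 -1.875 2.087
v -3.206 -2.207 2.051
v -3.184 -2.317 3.517
v -3.889 -1.985 3.553
v -3.157 -1.677 2.09
v -3.134 -1.787 3.556
v -3.46 -1.24 2.128
v -3.438 -1.35 3.593
v -3.975 -1.1 2.146
v -3.952 -1.21 3.612
v -4.46 -1.323 2.137
v -4.437 -1.432 3.603
v -4.688 -1.804 2.105
v -4.665 -1.914 3.57
v -4.553 -2.318 2.064
v -4.53 -2.428 3.53
v -4.118 -2.625 2.034
v -4.095 -2.735 3.5
v -3.586 -2.582 2.029
v -3.563 -2.691 3.495
f 1 38 17
f 38 12 41
f 17 41 6
f 38 41 17
f 1 17 13
f 17 6 18
f 13 18 2
f 17 18 13
f 1 13 22
f 13 2 23
f 22 23 8
f 13 23 22
f 1 22 34
f 22 8 37
f 34 37 11
f 22 37 34
f 1 34 38
f 34 11 42
f 38 42 12
f 34 42 38
f 2 18 29
f 18 6 32
f 29 32 10
f 18 32 29
f 6 41 19
f 41 12 40
f 19 40 5
f 41 40 19
f 12 42 39
f 42 11 35
f 39 35 3
f 42 35 39
f 11 37 36
f 37 8 24
f 36 24 7
f 37 24 36
f 8 23 28
f 23 2 25
f 28 25 9
f 23 25 28
f 4 30 16
f 30 10 31
f 16 31 5
f 30 31 16
f 4 16 14
f 16 5 15
f 14 15 3
f 16 15 14
f 4 14 21
f 14 3 20
f 21 20 7
f 14 20 21
f 4 21 26
f 21 7 27
f 26 27 9
f 21 27 26
f 4 26 30
f 26 9 33
f 30 33 10
f 26 33 30
f 5 31 19
f 31 10 32
f 19 32 6
f 31 32 19
f 3 15 39
f 15 5 40
f 39 40 12
f 15 40 39
f 7 20 36
f 20 3 35
f 36 35 11
f 20 35 36
f 9 27 28
f 27 7 24
f 28 24 8
f 27 24 28
f 10 33 29
f 33 9 25
f 29 25 2
f 33 25 29
f 44 43 47
f 44 47 45
f 45 47 48
f 45 48 46
f 47 43 49
f 47 49 48
f 48 49 50
f 48 50 46
f 49 43 51
f 49 51 50
f 50 51 52
f 50 52 46
f 51 43 53
f 51 53 52
f 52 53 54
f 52 54 46
f 53 43 55
f 53 55 54
f 54 55 56
f 54 56 46
f 55 43 57
f 55 57 56
f 56 57 58
f 56 58 46
f 57 43 59
f 57 59 58
f 58 59 60
f 58 60 46
f 59 43 61
f 59 61 60
f 60 61 62
f 60 62 46
f 61 43 63
f 61 63 62
f 62 63 64
f 62 64 46
f 63 43 65
f 63 65 64
f 64 65 66
f 64 66 46
f 65 43 44
f 65 44 66
f 66 44 45
f 66 45 46
f 68 67 71
f 68 71 69
f 69 71 72
f 69 72 70
f 71 67 73
f 71 73 72
f 72 73 74
f 72 74 70
f 73 67 75
f 73 75 74
f 74 75 76
f 74 76 70
f 75 67 77
f 75 77 76
f 76 77 78
f 76 78 70
f 77 67 79
f 77 79 78
f 78 79 80
f 78 80 70
f 79 67 81
f 79 81 80
f 80 81 82
f 80 82 70
f 81 67 83
f 81 83 82
f 82 83 84
f 82 84 70
f 83 67 85
f 83 85 84
f 84 85 86
f 84 86 70
f 85 67 87
f 85 87 86
f 86 87 88
f 86 88 70
f 87 67 68
f 87 68 88
f 88 68 69
f 88 69 70
f 90 89 93
f 90 93 91
f 91 93 94
f 91 94 92
f 93 89 95
f 93 95 94
f 94 95 96
f 94 96 92
f 95 89 97
f 95 97 96
f 96 97 98
f 96 98 92
f 97 89 99
f 97 99 98
f 98 99 100
f 98 100 92
f 99 89 101
f 99 101 100
f 100 101 102
f 100 102 92
f 101 89 103
f 101 103 102
f 102 103 104
f 102 104 92
f 103 89 105
f 103 105 104
f 104 105 106
f 104 106 92
f 105 89 107
f 105 107 106
f 106 107 108
f 106 108 92
f 107 89 109
f 107 109 108
f 108 109 110
f 108 110 92
f 109 89 90
f 109 90 110
f 110 90 91
f 110 91 92
f 112 111 115
f 112 115 113
f 113 115 116
f 113 116 114
f 115 111 117
f 115 117 116
f 116 117 118
f 116 118 114
f 117 111 119
f 117 119 118
f 118 119 120
f 118 120 114
f 119 111 121
f 119 121 120
f 120 121 122
f 120 122 114
f 121 111 123
f 121 123 122
f 122 123 124
f 122 124 114
f 123 111 125
f 123 125 124
f 124 125 126
f 124 126 114
f 125 111 127
f 125 127 126
f 126 127 128
f 126 128 114
f 127 111 129
f 127 129 128
f 128 129 130
f 128 130 114
f 129 111 112
f 129 112 130
f 130 112 113
f 130 113 114



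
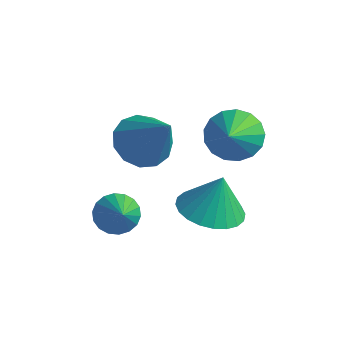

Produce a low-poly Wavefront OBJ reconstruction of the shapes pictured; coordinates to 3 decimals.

v -4.469 -0.973 2.441
v -3.774 -1.178 1.842
v -3.211 -1.207 3.979
v -3.761 -0.653 1.911
v -3.973 -0.23 2.149
v -4.342 -0.043 2.479
v -4.752 -0.151 2.797
v -5.071 -0.52 3.002
v -5.199 -1.033 3.029
v -5.096 -1.527 2.869
v -4.793 -1.846 2.574
v -4.387 -1.887 2.236
v -4.007 -1.638 1.963
v -4.221 -2.417 0.249
v -3.866 -1.823 0.355
v -3.339 -3.123 1.251
v -4.093 -1.807 0.566
v -4.346 -1.911 0.715
v -4.574 -2.115 0.772
v -4.732 -2.38 0.725
v -4.789 -2.651 0.583
v -4.733 -2.877 0.375
v -4.576 -3.011 0.143
v -4.348 -3.028 -0.069
v -4.095 -2.923 -0.218
v -3.867 -2.719 -0.275
v -3.709 -2.455 -0.227
v -3.652 -2.183 -0.086
v -3.708 -1.958 0.122
v -2.686 -0.062 -0.304
v -1.935 0.621 -0.572
v -2.494 0.262 1.064
v -2.268 0.86 -0.582
v -2.664 0.958 -0.55
v -3.064 0.901 -0.48
v -3.406 0.698 -0.384
v -3.639 0.379 -0.275
v -3.726 -0.008 -0.171
v -3.656 -0.403 -0.087
v -3.437 -0.746 -0.037
v -3.105 -0.985 -0.027
v -2.709 -1.083 -0.059
v -2.309 -1.026 -0.129
v -1.967 -0.823 -0.225
v -1.734 -0.504 -0.334
v -1.646 -0.117 -0.438
v -1.717 0.278 -0.522
v -2.712 1.013 2.372
v -1.881 1.27 2.142
v -2.208 0.107 3.188
v -1.976 1.52 2.48
v -2.241 1.654 2.792
v -2.613 1.642 3.008
v -3.008 1.485 3.079
v -3.335 1.221 2.987
v -3.52 0.908 2.755
v -3.52 0.62 2.435
v -3.334 0.422 2.1
v -3.007 0.359 1.828
v -2.611 0.446 1.68
v -2.239 0.663 1.691
v -1.976 0.96 1.858
f 2 1 4
f 2 4 3
f 4 1 5
f 4 5 3
f 5 1 6
f 5 6 3
f 6 1 7
f 6 7 3
f 7 1 8
f 7 8 3
f 8 1 9
f 8 9 3
f 9 1 10
f 9 10 3
f 10 1 11
f 10 11 3
f 11 1 12
f 11 12 3
f 12 1 13
f 12 13 3
f 13 1 2
f 13 2 3
f 15 14 17
f 15 17 16
f 17 14 18
f 17 18 16
f 18 14 19
f 18 19 16
f 19 14 20
f 19 20 16
f 20 14 21
f 20 21 16
f 21 14 22
f 21 22 16
f 22 14 23
f 22 23 16
f 23 14 24
f 23 24 16
f 24 14 25
f 24 25 16
f 25 14 26
f 25 26 16
f 26 14 27
f 26 27 16
f 27 14 28
f 27 28 16
f 28 14 29
f 28 29 16
f 29 14 15
f 29 15 16
f 31 30 33
f 31 33 32
f 33 30 34
f 33 34 32
f 34 30 35
f 34 35 32
f 35 30 36
f 35 36 32
f 36 30 37
f 36 37 32
f 37 30 38
f 37 38 32
f 38 30 39
f 38 39 32
f 39 30 40
f 39 40 32
f 40 30 41
f 40 41 32
f 41 30 42
f 41 42 32
f 42 30 43
f 42 43 32
f 43 30 44
f 43 44 32
f 44 30 45
f 44 45 32
f 45 30 46
f 45 46 32
f 46 30 47
f 46 47 32
f 47 30 31
f 47 31 32
f 49 48 51
f 49 51 50
f 51 48 52
f 51 52 50
f 52 48 53
f 52 53 50
f 53 48 54
f 53 54 50
f 54 48 55
f 54 55 50
f 55 48 56
f 55 56 50
f 56 48 57
f 56 57 50
f 57 48 58
f 57 58 50
f 58 48 59
f 58 59 50
f 59 48 60
f 59 60 50
f 60 48 61
f 60 61 50
f 61 48 62
f 61 62 50
f 62 48 49
f 62 49 50



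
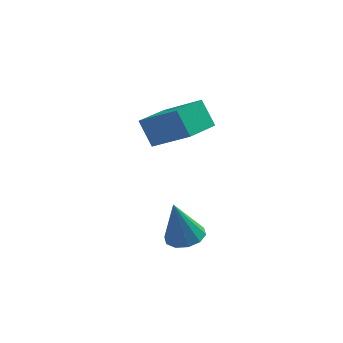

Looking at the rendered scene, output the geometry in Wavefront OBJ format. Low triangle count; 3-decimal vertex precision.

v 2.662 1.981 -0.84
v 3.211 1.439 -0.728
v 2.238 1.919 0.94
v 3.414 1.871 -0.664
v 3.33 2.346 -0.668
v 2.99 2.681 -0.737
v 2.525 2.749 -0.845
v 2.113 2.523 -0.952
v 1.91 2.091 -1.015
v 1.994 1.616 -1.011
v 2.334 1.281 -0.942
v 2.799 1.213 -0.834
v 1.408 3.511 2.916
v 2.811 2.72 4.051
v 0.907 4.053 3.913
v 2.311 3.262 5.048
v 2.269 4.718 2.692
v 3.673 3.927 3.827
v 1.769 5.26 3.689
v 3.172 4.469 4.824
f 2 1 4
f 2 4 3
f 4 1 5
f 4 5 3
f 5 1 6
f 5 6 3
f 6 1 7
f 6 7 3
f 7 1 8
f 7 8 3
f 8 1 9
f 8 9 3
f 9 1 10
f 9 10 3
f 10 1 11
f 10 11 3
f 11 1 12
f 11 12 3
f 12 1 2
f 12 2 3
f 14 16 13
f 17 14 13
f 13 16 15
f 15 17 13
f 14 20 16
f 18 14 17
f 18 20 14
f 16 20 15
f 19 17 15
f 15 20 19
f 19 18 17
f 20 18 19



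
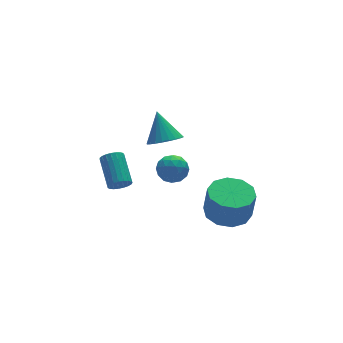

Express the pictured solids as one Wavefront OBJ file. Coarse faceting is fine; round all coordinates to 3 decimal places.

v -1.564 2.548 -4.17
v -1.307 2.724 -4.587
v -1 4.028 -3.846
v -1.256 3.852 -3.43
v -1.508 2.794 -4.625
v -1.201 4.097 -3.885
v -1.719 2.82 -4.585
v -1.412 4.124 -3.845
v -1.903 2.8 -4.473
v -1.596 4.104 -3.733
v -2.028 2.737 -4.309
v -1.721 4.04 -3.569
v -2.073 2.64 -4.121
v -1.766 3.944 -3.381
v -2.03 2.528 -3.941
v -1.723 3.831 -3.201
v -1.906 2.419 -3.801
v -1.599 3.723 -3.061
v -1.723 2.333 -3.724
v -1.416 3.636 -2.984
v -1.513 2.284 -3.725
v -1.206 3.587 -2.985
v -1.311 2.28 -3.803
v -1.004 3.584 -3.063
v -1.153 2.323 -3.944
v -0.846 3.627 -3.204
v -1.066 2.405 -4.124
v -0.759 3.708 -3.384
v -1.065 2.512 -4.312
v -0.758 3.815 -3.572
v -1.15 2.625 -4.476
v -0.843 3.928 -3.736
v -0.008 1.537 -1.199
v 0.443 1.02 -0.85
v 0.088 2.403 -0.041
v 0.647 1.188 -0.993
v 0.751 1.41 -1.167
v 0.739 1.651 -1.346
v 0.614 1.874 -1.503
v 0.394 2.046 -1.614
v 0.113 2.141 -1.661
v -0.187 2.143 -1.638
v -0.459 2.053 -1.549
v -0.663 1.885 -1.406
v -0.767 1.663 -1.231
v -0.755 1.423 -1.052
v -0.63 1.199 -0.895
v -0.41 1.027 -0.785
v -0.129 0.933 -0.737
v 0.171 0.93 -0.76
v 0.176 2.484 -3.34
v 0.646 2.684 -3.856
v 0.554 1.376 -3.424
v 1.024 1.576 -3.94
v 1.122 1.794 -3.256
v 0.889 2.479 -3.203
v 0.311 1.581 -4.077
v 0.078 2.266 -4.024
v 0.729 2.125 -4.311
v 1.231 2.258 -3.804
v -0.031 1.802 -3.476
v 0.471 1.935 -2.969
v 0.378 2.681 -3.59
v 0.822 1.379 -3.69
v 0.88 1.507 -3.287
v 1.156 1.625 -3.591
v 0.521 2.561 -3.207
v 0.797 2.678 -3.51
v 1.077 2.156 -3.157
v 0.403 1.382 -3.77
v 0.679 1.499 -4.073
v 0.044 2.435 -3.689
v 0.32 2.553 -3.993
v 0.123 1.904 -4.123
v 0.703 2.47 -4.161
v 0.925 1.819 -4.211
v 0.506 1.822 -4.291
v 0.369 2.225 -4.26
v 0.998 2.548 -3.863
v 1.22 1.897 -3.913
v 1.278 2.025 -3.51
v 1.14 2.428 -3.479
v 1.046 2.22 -4.131
v -0.02 2.163 -3.367
v 0.202 1.512 -3.417
v 0.06 1.632 -3.801
v -0.078 2.035 -3.77
v 0.275 2.241 -3.069
v 0.497 1.59 -3.119
v 0.831 1.835 -3.02
v 0.694 2.238 -2.989
v 0.154 1.84 -3.149
v 1.157 -1.483 -3.903
v 1.965 -0.929 -3.87
v 2.03 -1.103 -2.563
v 1.223 -1.657 -2.597
v 1.486 -0.566 -3.798
v 1.551 -0.74 -2.491
v 0.881 -0.553 -3.766
v 0.947 -0.727 -2.459
v 0.382 -0.895 -3.787
v 0.447 -1.069 -2.48
v 0.179 -1.462 -3.852
v 0.244 -1.636 -2.545
v 0.35 -2.037 -3.937
v 0.415 -2.211 -2.63
v 0.829 -2.4 -4.009
v 0.894 -2.574 -2.702
v 1.433 -2.413 -4.041
v 1.499 -2.587 -2.734
v 1.933 -2.071 -4.02
v 1.998 -2.245 -2.713
v 2.136 -1.504 -3.955
v 2.201 -1.678 -2.648
f 2 1 5
f 2 5 3
f 3 5 6
f 3 6 4
f 5 1 7
f 5 7 6
f 6 7 8
f 6 8 4
f 7 1 9
f 7 9 8
f 8 9 10
f 8 10 4
f 9 1 11
f 9 11 10
f 10 11 12
f 10 12 4
f 11 1 13
f 11 13 12
f 12 13 14
f 12 14 4
f 13 1 15
f 13 15 14
f 14 15 16
f 14 16 4
f 15 1 17
f 15 17 16
f 16 17 18
f 16 18 4
f 17 1 19
f 17 19 18
f 18 19 20
f 18 20 4
f 19 1 21
f 19 21 20
f 20 21 22
f 20 22 4
f 21 1 23
f 21 23 22
f 22 23 24
f 22 24 4
f 23 1 25
f 23 25 24
f 24 25 26
f 24 26 4
f 25 1 27
f 25 27 26
f 26 27 28
f 26 28 4
f 27 1 29
f 27 29 28
f 28 29 30
f 28 30 4
f 29 1 31
f 29 31 30
f 30 31 32
f 30 32 4
f 31 1 2
f 31 2 32
f 32 2 3
f 32 3 4
f 34 33 36
f 34 36 35
f 36 33 37
f 36 37 35
f 37 33 38
f 37 38 35
f 38 33 39
f 38 39 35
f 39 33 40
f 39 40 35
f 40 33 41
f 40 41 35
f 41 33 42
f 41 42 35
f 42 33 43
f 42 43 35
f 43 33 44
f 43 44 35
f 44 33 45
f 44 45 35
f 45 33 46
f 45 46 35
f 46 33 47
f 46 47 35
f 47 33 48
f 47 48 35
f 48 33 49
f 48 49 35
f 49 33 50
f 49 50 35
f 50 33 34
f 50 34 35
f 51 88 67
f 88 62 91
f 67 91 56
f 88 91 67
f 51 67 63
f 67 56 68
f 63 68 52
f 67 68 63
f 51 63 72
f 63 52 73
f 72 73 58
f 63 73 72
f 51 72 84
f 72 58 87
f 84 87 61
f 72 87 84
f 51 84 88
f 84 61 92
f 88 92 62
f 84 92 88
f 52 68 79
f 68 56 82
f 79 82 60
f 68 82 79
f 56 91 69
f 91 62 90
f 69 90 55
f 91 90 69
f 62 92 89
f 92 61 85
f 89 85 53
f 92 85 89
f 61 87 86
f 87 58 74
f 86 74 57
f 87 74 86
f 58 73 78
f 73 52 75
f 78 75 59
f 73 75 78
f 54 80 66
f 80 60 81
f 66 81 55
f 80 81 66
f 54 66 64
f 66 55 65
f 64 65 53
f 66 65 64
f 54 64 71
f 64 53 70
f 71 70 57
f 64 70 71
f 54 71 76
f 71 57 77
f 76 77 59
f 71 77 76
f 54 76 80
f 76 59 83
f 80 83 60
f 76 83 80
f 55 81 69
f 81 60 82
f 69 82 56
f 81 82 69
f 53 65 89
f 65 55 90
f 89 90 62
f 65 90 89
f 57 70 86
f 70 53 85
f 86 85 61
f 70 85 86
f 59 77 78
f 77 57 74
f 78 74 58
f 77 74 78
f 60 83 79
f 83 59 75
f 79 75 52
f 83 75 79
f 94 93 97
f 94 97 95
f 95 97 98
f 95 98 96
f 97 93 99
f 97 99 98
f 98 99 100
f 98 100 96
f 99 93 101
f 99 101 100
f 100 101 102
f 100 102 96
f 101 93 103
f 101 103 102
f 102 103 104
f 102 104 96
f 103 93 105
f 103 105 104
f 104 105 106
f 104 106 96
f 105 93 107
f 105 107 106
f 106 107 108
f 106 108 96
f 107 93 109
f 107 109 108
f 108 109 110
f 108 110 96
f 109 93 111
f 109 111 110
f 110 111 112
f 110 112 96
f 111 93 113
f 111 113 112
f 112 113 114
f 112 114 96
f 113 93 94
f 113 94 114
f 114 94 95
f 114 95 96



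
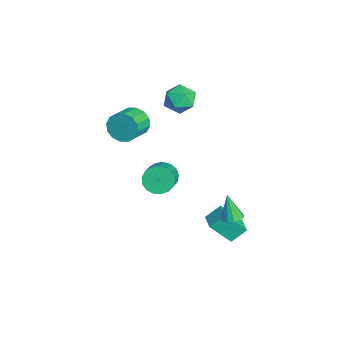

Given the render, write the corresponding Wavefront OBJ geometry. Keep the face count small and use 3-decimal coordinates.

v 3.591 1.534 -2.168
v 4.068 1.214 -2.087
v 3.209 1.326 -0.732
v 4.152 1.522 -2.02
v 4.058 1.835 -2
v 3.816 2.051 -2.033
v 3.502 2.104 -2.109
v 3.217 1.975 -2.204
v 3.051 1.706 -2.287
v 3.056 1.383 -2.332
v 3.232 1.107 -2.325
v 3.521 0.967 -2.268
v 3.833 1.007 -2.179
v -2.222 -0.003 2.979
v -1.527 0.313 2.438
v -1.273 -0.993 3.622
v -0.578 -0.677 3.081
v -0.929 -0.133 3.756
v -1.516 0.479 3.359
v -1.284 -1.159 2.701
v -1.871 -0.547 2.304
v -0.947 -0.402 2.266
v -0.728 0.232 2.919
v -2.072 -0.912 3.141
v -1.853 -0.278 3.794
v 2.307 1.503 -4.476
v 2.218 0.417 -3.25
v 2.181 2.288 -3.791
v 2.092 1.202 -2.564
v 3.308 1.558 -4.356
v 3.219 0.472 -3.129
v 3.182 2.343 -3.67
v 3.093 1.257 -2.444
v -1.896 -2.575 1.134
v -1.421 -2.339 0.407
v -0.408 -3.049 0.839
v -0.884 -3.285 1.566
v -1.326 -2.012 0.724
v -0.314 -2.722 1.157
v -1.385 -1.835 1.151
v -0.372 -2.545 1.584
v -1.58 -1.856 1.574
v -0.568 -2.566 2.006
v -1.86 -2.07 1.878
v -0.848 -2.781 2.311
v -2.15 -2.42 1.983
v -1.138 -3.13 2.416
v -2.372 -2.811 1.861
v -1.359 -3.521 2.293
v -2.466 -3.138 1.543
v -1.454 -3.848 1.976
v -2.408 -3.315 1.116
v -1.395 -4.025 1.549
v -2.212 -3.294 0.694
v -1.2 -4.004 1.126
v -1.932 -3.079 0.389
v -0.92 -3.79 0.822
v -1.642 -2.73 0.284
v -0.63 -3.44 0.717
v -0.441 -1.361 -2.091
v 0.033 -1.281 -2.78
v 1.435 -1.659 -1.858
v 0.961 -1.739 -1.169
v 0.029 -0.911 -2.622
v 1.431 -1.289 -1.7
v -0.082 -0.644 -2.343
v 1.32 -1.022 -1.421
v -0.276 -0.542 -2.006
v 1.126 -0.92 -1.084
v -0.508 -0.627 -1.688
v 0.894 -1.005 -0.766
v -0.724 -0.88 -1.463
v 0.678 -1.258 -0.541
v -0.876 -1.243 -1.382
v 0.526 -1.622 -0.46
v -0.928 -1.634 -1.463
v 0.474 -2.012 -0.541
v -0.868 -1.962 -1.688
v 0.534 -2.34 -0.766
v -0.711 -2.152 -2.005
v 0.691 -2.53 -1.083
v -0.492 -2.161 -2.342
v 0.91 -2.539 -1.42
v -0.261 -1.987 -2.622
v 1.141 -2.365 -1.7
v -0.071 -1.669 -2.779
v 1.331 -2.047 -1.858
f 2 1 4
f 2 4 3
f 4 1 5
f 4 5 3
f 5 1 6
f 5 6 3
f 6 1 7
f 6 7 3
f 7 1 8
f 7 8 3
f 8 1 9
f 8 9 3
f 9 1 10
f 9 10 3
f 10 1 11
f 10 11 3
f 11 1 12
f 11 12 3
f 12 1 13
f 12 13 3
f 13 1 2
f 13 2 3
f 14 25 19
f 14 19 15
f 14 15 21
f 14 21 24
f 14 24 25
f 15 19 23
f 19 25 18
f 25 24 16
f 24 21 20
f 21 15 22
f 17 23 18
f 17 18 16
f 17 16 20
f 17 20 22
f 17 22 23
f 18 23 19
f 16 18 25
f 20 16 24
f 22 20 21
f 23 22 15
f 27 29 26
f 30 27 26
f 26 29 28
f 28 30 26
f 27 33 29
f 31 27 30
f 31 33 27
f 29 33 28
f 32 30 28
f 28 33 32
f 32 31 30
f 33 31 32
f 35 34 38
f 35 38 36
f 36 38 39
f 36 39 37
f 38 34 40
f 38 40 39
f 39 40 41
f 39 41 37
f 40 34 42
f 40 42 41
f 41 42 43
f 41 43 37
f 42 34 44
f 42 44 43
f 43 44 45
f 43 45 37
f 44 34 46
f 44 46 45
f 45 46 47
f 45 47 37
f 46 34 48
f 46 48 47
f 47 48 49
f 47 49 37
f 48 34 50
f 48 50 49
f 49 50 51
f 49 51 37
f 50 34 52
f 50 52 51
f 51 52 53
f 51 53 37
f 52 34 54
f 52 54 53
f 53 54 55
f 53 55 37
f 54 34 56
f 54 56 55
f 55 56 57
f 55 57 37
f 56 34 58
f 56 58 57
f 57 58 59
f 57 59 37
f 58 34 35
f 58 35 59
f 59 35 36
f 59 36 37
f 61 60 64
f 61 64 62
f 62 64 65
f 62 65 63
f 64 60 66
f 64 66 65
f 65 66 67
f 65 67 63
f 66 60 68
f 66 68 67
f 67 68 69
f 67 69 63
f 68 60 70
f 68 70 69
f 69 70 71
f 69 71 63
f 70 60 72
f 70 72 71
f 71 72 73
f 71 73 63
f 72 60 74
f 72 74 73
f 73 74 75
f 73 75 63
f 74 60 76
f 74 76 75
f 75 76 77
f 75 77 63
f 76 60 78
f 76 78 77
f 77 78 79
f 77 79 63
f 78 60 80
f 78 80 79
f 79 80 81
f 79 81 63
f 80 60 82
f 80 82 81
f 81 82 83
f 81 83 63
f 82 60 84
f 82 84 83
f 83 84 85
f 83 85 63
f 84 60 86
f 84 86 85
f 85 86 87
f 85 87 63
f 86 60 61
f 86 61 87
f 87 61 62
f 87 62 63



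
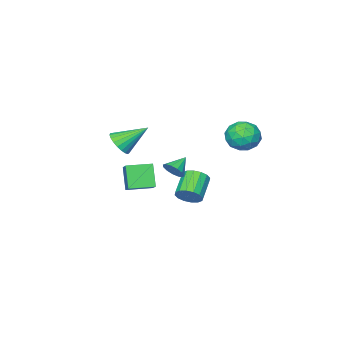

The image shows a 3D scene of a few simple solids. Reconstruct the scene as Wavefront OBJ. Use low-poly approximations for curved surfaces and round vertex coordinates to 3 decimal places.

v 2.528 4.011 0.876
v 3.088 3.832 1.489
v 1.832 3.089 2.418
v 1.272 3.269 1.804
v 2.929 4.229 1.592
v 1.673 3.487 2.521
v 2.663 4.568 1.503
v 1.407 3.825 2.432
v 2.361 4.758 1.246
v 1.105 4.015 2.175
v 2.103 4.747 0.89
v 0.847 4.005 1.818
v 1.96 4.54 0.529
v 0.703 3.797 1.458
v 1.968 4.191 0.262
v 0.712 3.448 1.191
v 2.127 3.793 0.159
v 0.871 3.051 1.088
v 2.393 3.455 0.248
v 1.137 2.712 1.177
v 2.695 3.265 0.505
v 1.439 2.522 1.434
v 2.953 3.275 0.862
v 1.697 2.533 1.79
v 3.097 3.483 1.222
v 1.84 2.74 2.151
v -1.869 -4.446 -1.268
v -0.905 -3.032 -0.252
v -1.394 -3.652 -2.824
v -0.43 -2.238 -1.808
v -0.45 -5.382 -1.312
v 0.514 -3.968 -0.296
v 0.025 -4.588 -2.868
v 0.989 -3.174 -1.852
v -3.937 2.728 3.978
v -2.838 2.282 3.806
v -4.562 1.798 2.394
v -3.463 1.352 2.222
v -4.121 0.982 3.153
v -3.735 1.556 4.132
v -3.665 2.524 2.068
v -3.279 3.098 3.047
v -2.67 2.156 2.626
v -2.951 1.203 3.296
v -4.449 2.877 2.904
v -4.73 1.924 3.574
v -3.333 2.587 4.031
v -4.067 1.493 2.169
v -4.454 1.276 2.717
v -3.808 1.014 2.615
v -3.86 2.16 4.222
v -3.214 1.898 4.121
v -3.967 1.134 3.738
v -4.186 2.182 2.079
v -3.54 1.92 1.978
v -3.592 3.066 3.585
v -2.946 2.804 3.483
v -3.433 2.946 2.462
v -2.588 2.251 3.236
v -2.955 1.704 2.305
v -3.074 2.392 2.215
v -2.847 2.73 2.79
v -2.753 1.69 3.63
v -3.12 1.144 2.699
v -3.507 0.926 3.247
v -3.28 1.264 3.822
v -2.654 1.616 2.936
v -4.28 2.936 3.501
v -4.647 2.39 2.57
v -4.12 2.816 2.378
v -3.893 3.154 2.953
v -4.445 2.376 3.895
v -4.812 1.829 2.964
v -4.553 1.35 3.41
v -4.326 1.688 3.985
v -4.746 2.464 3.264
v 1.903 -2.889 2.492
v 2.666 -2.535 2.977
v 0.557 -1.791 3.808
v 2.612 -2.257 2.69
v 2.436 -2.088 2.368
v 2.168 -2.058 2.069
v 1.854 -2.171 1.842
v 1.549 -2.409 1.728
v 1.305 -2.729 1.746
v 1.164 -3.078 1.893
v 1.152 -3.394 2.144
v 1.269 -3.622 2.454
v 1.496 -3.724 2.772
v 1.794 -3.681 3.041
v 2.11 -3.502 3.215
v 2.391 -3.217 3.264
v 2.587 -2.875 3.18
v 3.65 3.94 3.366
v 4.018 4.158 3.97
v 2.59 3.82 4.054
v 3.865 4.504 3.794
v 3.644 4.67 3.483
v 3.425 4.605 3.134
v 3.277 4.329 2.859
v 3.248 3.929 2.745
v 3.347 3.532 2.828
v 3.542 3.265 3.081
v 3.771 3.212 3.426
v 3.962 3.39 3.751
v 4.054 3.743 3.954
f 2 1 5
f 2 5 3
f 3 5 6
f 3 6 4
f 5 1 7
f 5 7 6
f 6 7 8
f 6 8 4
f 7 1 9
f 7 9 8
f 8 9 10
f 8 10 4
f 9 1 11
f 9 11 10
f 10 11 12
f 10 12 4
f 11 1 13
f 11 13 12
f 12 13 14
f 12 14 4
f 13 1 15
f 13 15 14
f 14 15 16
f 14 16 4
f 15 1 17
f 15 17 16
f 16 17 18
f 16 18 4
f 17 1 19
f 17 19 18
f 18 19 20
f 18 20 4
f 19 1 21
f 19 21 20
f 20 21 22
f 20 22 4
f 21 1 23
f 21 23 22
f 22 23 24
f 22 24 4
f 23 1 25
f 23 25 24
f 24 25 26
f 24 26 4
f 25 1 2
f 25 2 26
f 26 2 3
f 26 3 4
f 28 30 27
f 31 28 27
f 27 30 29
f 29 31 27
f 28 34 30
f 32 28 31
f 32 34 28
f 30 34 29
f 33 31 29
f 29 34 33
f 33 32 31
f 34 32 33
f 35 72 51
f 72 46 75
f 51 75 40
f 72 75 51
f 35 51 47
f 51 40 52
f 47 52 36
f 51 52 47
f 35 47 56
f 47 36 57
f 56 57 42
f 47 57 56
f 35 56 68
f 56 42 71
f 68 71 45
f 56 71 68
f 35 68 72
f 68 45 76
f 72 76 46
f 68 76 72
f 36 52 63
f 52 40 66
f 63 66 44
f 52 66 63
f 40 75 53
f 75 46 74
f 53 74 39
f 75 74 53
f 46 76 73
f 76 45 69
f 73 69 37
f 76 69 73
f 45 71 70
f 71 42 58
f 70 58 41
f 71 58 70
f 42 57 62
f 57 36 59
f 62 59 43
f 57 59 62
f 38 64 50
f 64 44 65
f 50 65 39
f 64 65 50
f 38 50 48
f 50 39 49
f 48 49 37
f 50 49 48
f 38 48 55
f 48 37 54
f 55 54 41
f 48 54 55
f 38 55 60
f 55 41 61
f 60 61 43
f 55 61 60
f 38 60 64
f 60 43 67
f 64 67 44
f 60 67 64
f 39 65 53
f 65 44 66
f 53 66 40
f 65 66 53
f 37 49 73
f 49 39 74
f 73 74 46
f 49 74 73
f 41 54 70
f 54 37 69
f 70 69 45
f 54 69 70
f 43 61 62
f 61 41 58
f 62 58 42
f 61 58 62
f 44 67 63
f 67 43 59
f 63 59 36
f 67 59 63
f 78 77 80
f 78 80 79
f 80 77 81
f 80 81 79
f 81 77 82
f 81 82 79
f 82 77 83
f 82 83 79
f 83 77 84
f 83 84 79
f 84 77 85
f 84 85 79
f 85 77 86
f 85 86 79
f 86 77 87
f 86 87 79
f 87 77 88
f 87 88 79
f 88 77 89
f 88 89 79
f 89 77 90
f 89 90 79
f 90 77 91
f 90 91 79
f 91 77 92
f 91 92 79
f 92 77 93
f 92 93 79
f 93 77 78
f 93 78 79
f 95 94 97
f 95 97 96
f 97 94 98
f 97 98 96
f 98 94 99
f 98 99 96
f 99 94 100
f 99 100 96
f 100 94 101
f 100 101 96
f 101 94 102
f 101 102 96
f 102 94 103
f 102 103 96
f 103 94 104
f 103 104 96
f 104 94 105
f 104 105 96
f 105 94 106
f 105 106 96
f 106 94 95
f 106 95 96



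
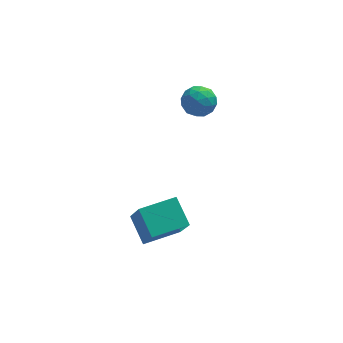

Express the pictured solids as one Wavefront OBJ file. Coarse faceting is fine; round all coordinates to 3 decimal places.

v -3.513 -5.253 -3.274
v -3.972 -3.962 -2.41
v -3.818 -4.208 -4.999
v -4.277 -2.916 -4.135
v -1.703 -4.644 -3.225
v -2.162 -3.352 -2.361
v -2.008 -3.598 -4.95
v -2.467 -2.307 -4.086
v -0.609 2.459 0.25
v 0.204 2.387 -0.206
v -1.084 1.173 -0.394
v -0.271 1.101 -0.85
v -0.298 0.987 0.078
v -0.004 1.781 0.476
v -0.876 1.779 -1.076
v -0.582 2.573 -0.678
v 0.04 1.967 -1.026
v 0.397 1.477 -0.313
v -1.277 2.083 -0.287
v -0.92 1.593 0.426
v -0.161 2.536 0.079
v -0.719 1.024 -0.679
v -0.735 0.957 -0.133
v -0.257 0.915 -0.401
v -0.283 2.18 0.48
v 0.195 2.137 0.211
v -0.1 1.315 0.378
v -1.075 1.423 -0.811
v -0.597 1.38 -1.08
v -0.623 2.645 -0.199
v -0.145 2.603 -0.467
v -0.78 2.245 -0.978
v 0.221 2.246 -0.672
v -0.059 1.491 -1.05
v -0.414 1.889 -1.183
v -0.242 2.356 -0.949
v 0.431 1.959 -0.253
v 0.151 1.203 -0.631
v 0.136 1.136 -0.085
v 0.308 1.603 0.148
v 0.334 1.712 -0.734
v -1.031 2.357 0.031
v -1.311 1.601 -0.347
v -1.188 1.957 -0.748
v -1.016 2.424 -0.515
v -0.821 2.069 0.45
v -1.101 1.314 0.072
v -0.638 1.204 0.349
v -0.466 1.671 0.583
v -1.214 1.848 0.134
f 2 4 1
f 5 2 1
f 1 4 3
f 3 5 1
f 2 8 4
f 6 2 5
f 6 8 2
f 4 8 3
f 7 5 3
f 3 8 7
f 7 6 5
f 8 6 7
f 9 46 25
f 46 20 49
f 25 49 14
f 46 49 25
f 9 25 21
f 25 14 26
f 21 26 10
f 25 26 21
f 9 21 30
f 21 10 31
f 30 31 16
f 21 31 30
f 9 30 42
f 30 16 45
f 42 45 19
f 30 45 42
f 9 42 46
f 42 19 50
f 46 50 20
f 42 50 46
f 10 26 37
f 26 14 40
f 37 40 18
f 26 40 37
f 14 49 27
f 49 20 48
f 27 48 13
f 49 48 27
f 20 50 47
f 50 19 43
f 47 43 11
f 50 43 47
f 19 45 44
f 45 16 32
f 44 32 15
f 45 32 44
f 16 31 36
f 31 10 33
f 36 33 17
f 31 33 36
f 12 38 24
f 38 18 39
f 24 39 13
f 38 39 24
f 12 24 22
f 24 13 23
f 22 23 11
f 24 23 22
f 12 22 29
f 22 11 28
f 29 28 15
f 22 28 29
f 12 29 34
f 29 15 35
f 34 35 17
f 29 35 34
f 12 34 38
f 34 17 41
f 38 41 18
f 34 41 38
f 13 39 27
f 39 18 40
f 27 40 14
f 39 40 27
f 11 23 47
f 23 13 48
f 47 48 20
f 23 48 47
f 15 28 44
f 28 11 43
f 44 43 19
f 28 43 44
f 17 35 36
f 35 15 32
f 36 32 16
f 35 32 36
f 18 41 37
f 41 17 33
f 37 33 10
f 41 33 37

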